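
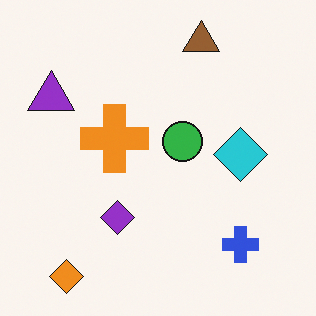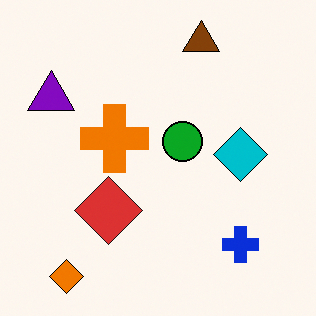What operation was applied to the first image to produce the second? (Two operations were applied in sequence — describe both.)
This is the original image given slightly increased contrast, then overlaid with an additional red diamond.

Tones are pushed away from mid-grey across the whole image — a global contrast change. A red diamond appears in the second image that is absent from the first.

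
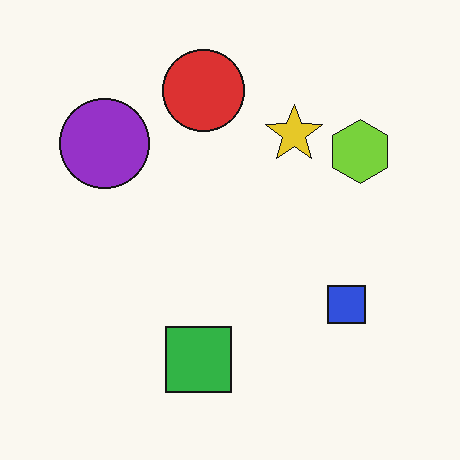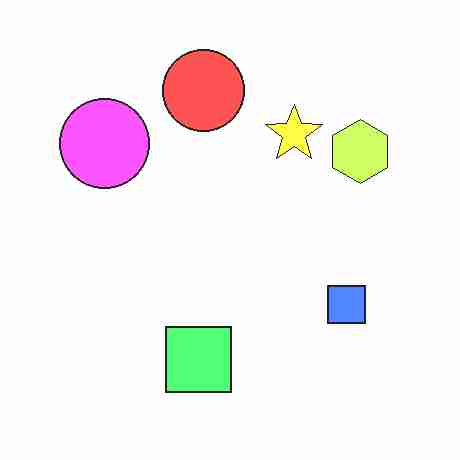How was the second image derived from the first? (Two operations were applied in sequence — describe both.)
The second image is the first substantially brightened, then heavily JPEG-compressed with obvious blocking artifacts.

Every pixel — background and shapes alike — is uniformly brightened. Blocky 8×8 compression artifacts appear around shape edges and the flat background shows ringing — characteristic JPEG degradation.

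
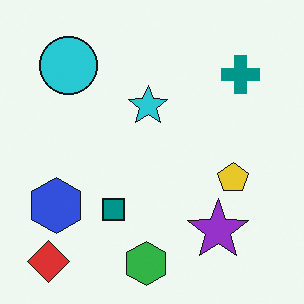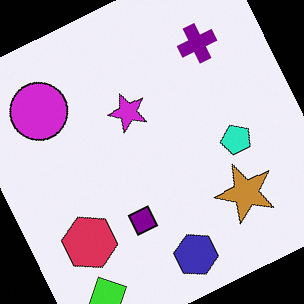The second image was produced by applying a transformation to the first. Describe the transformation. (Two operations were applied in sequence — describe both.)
The image was rotated counter-clockwise by a moderate amount, then hue-shifted through roughly a third of the color wheel.

Every shape is tilted by the same angle and the image corners show triangular fill wedges — a whole-image rotation by a non-right angle. Every shape's color has rotated by the same amount around the hue wheel — a uniform hue shift.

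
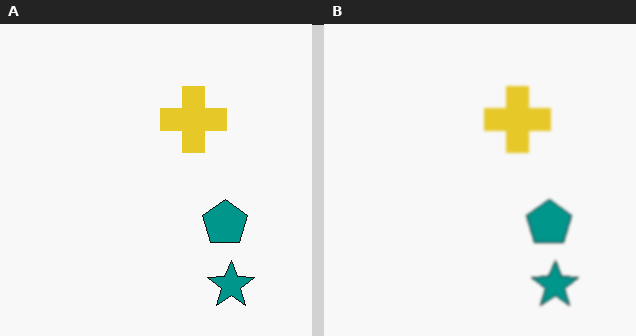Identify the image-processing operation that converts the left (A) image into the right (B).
This is the original image lightly blurred.

Shape edges and outlines are uniformly softened across the whole image.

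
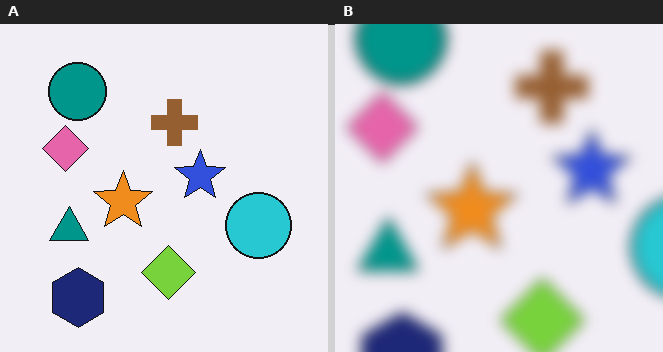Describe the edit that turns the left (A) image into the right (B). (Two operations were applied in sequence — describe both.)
Noticeably gaussian-blurred, then cropped slightly and scaled back up.

Shape edges and outlines are uniformly softened across the whole image. The visible shapes are larger and the field of view is narrower; shapes near the original edges may be partly or wholly outside the frame — a crop-and-rescale.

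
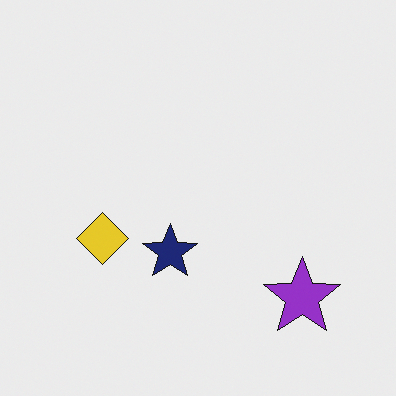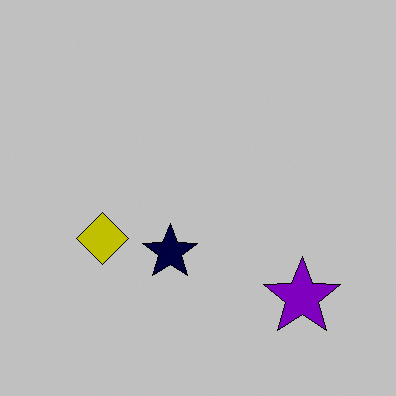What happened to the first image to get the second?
The second image is the first heavily posterized to just a handful of flat colors.

Each flat color has snapped to a coarser quantized level — most visibly, the near-white background has dropped to a flat grey.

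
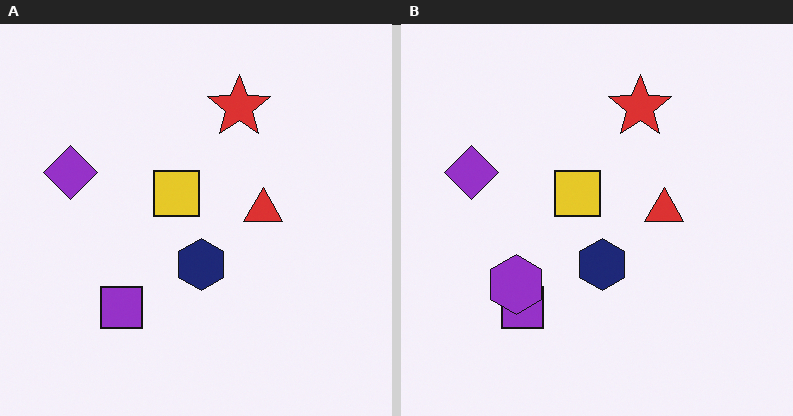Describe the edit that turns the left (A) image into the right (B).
The image was overlaid with an additional purple hexagon.

A purple hexagon appears in the right (B) image that is absent from the left (A).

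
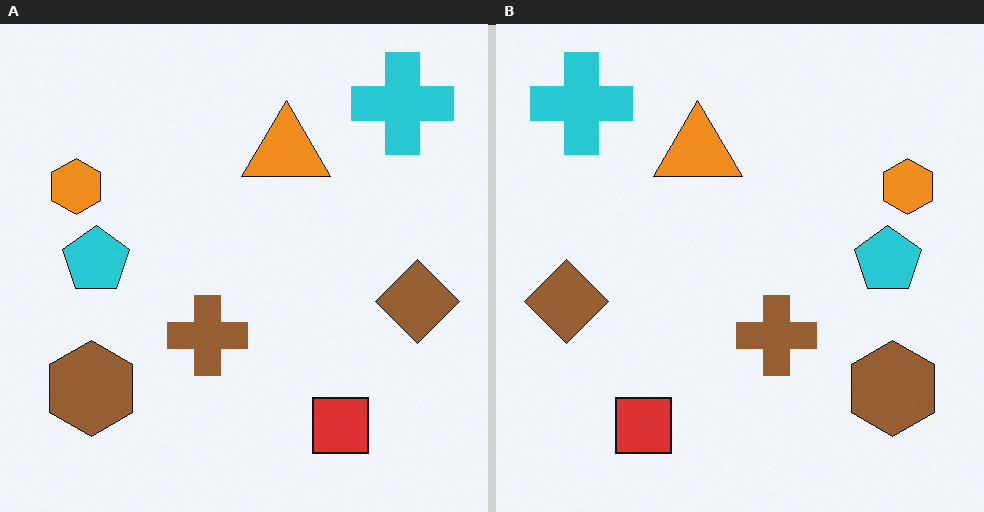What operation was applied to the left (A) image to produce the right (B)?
The transformation is: flipped horizontally (left ↔ right).

The brown diamond is in the right of the left (A) image and the left of the right (B) — shapes on opposite sides of the vertical midline have swapped in a mirror flip.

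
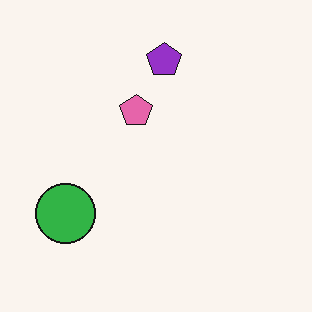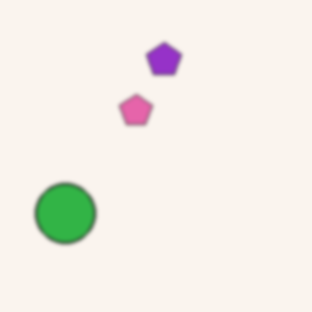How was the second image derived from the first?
This is the original image slightly softened.

Shape edges and outlines are uniformly softened across the whole image.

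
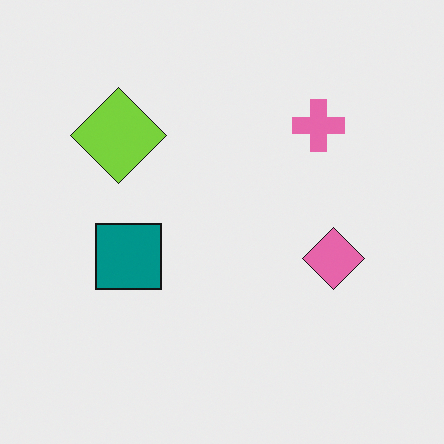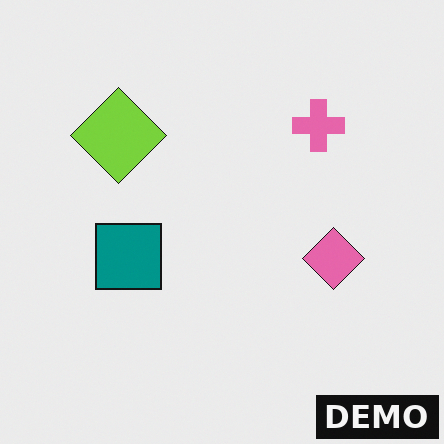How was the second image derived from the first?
The transformation is: watermarked with the text "DEMO" in the lower-right corner.

A dark label reading "DEMO" appears in the lower-right corner.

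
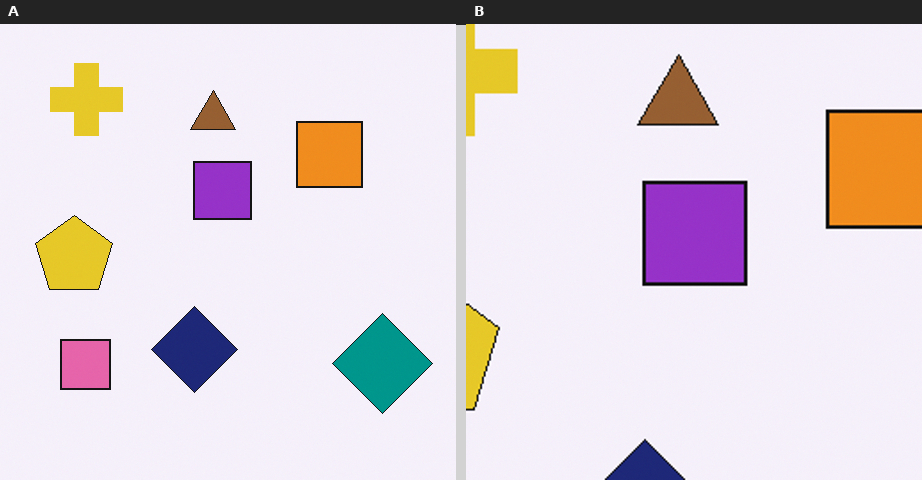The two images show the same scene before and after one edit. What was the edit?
The transformation is: cropped to a noticeably smaller region and rescaled.

The visible shapes are larger and the field of view is narrower; shapes near the original edges may be partly or wholly outside the frame — a crop-and-rescale.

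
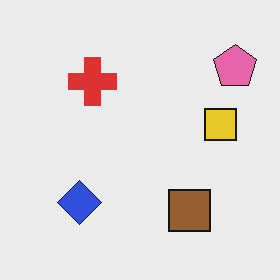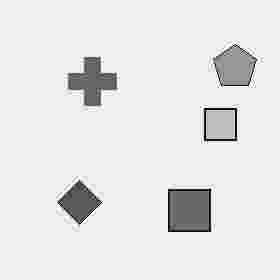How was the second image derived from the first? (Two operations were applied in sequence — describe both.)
The image was converted to grayscale, then heavily JPEG-compressed with obvious blocking artifacts.

All color is removed — every shape is now a shade of grey. Blocky 8×8 compression artifacts appear around shape edges and the flat background shows ringing — characteristic JPEG degradation.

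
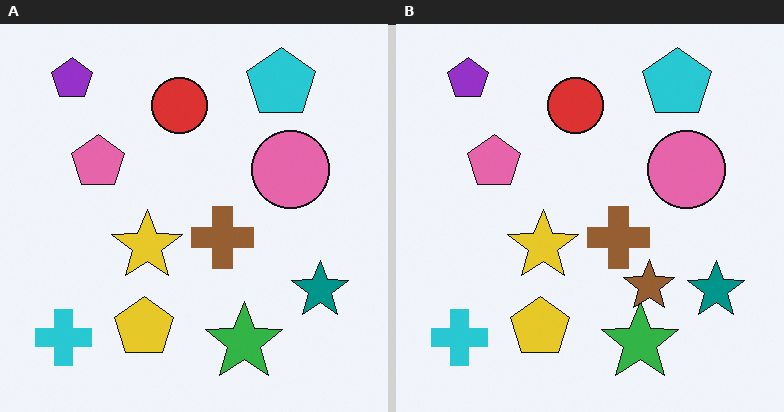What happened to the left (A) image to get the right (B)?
The transformation is: overlaid with an additional brown star.

A brown star appears in the right (B) image that is absent from the left (A).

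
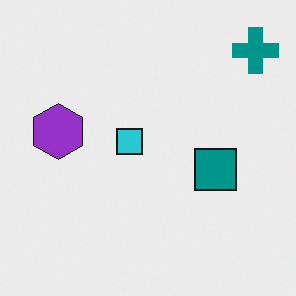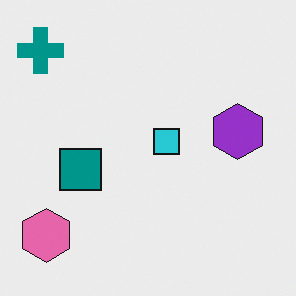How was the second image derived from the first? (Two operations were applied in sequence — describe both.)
The image was flipped horizontally (left ↔ right), then overlaid with an additional pink hexagon.

The teal cross is in the top-right of the first image and the top-left of the second — shapes on opposite sides of the vertical midline have swapped in a mirror flip. A pink hexagon appears in the second image that is absent from the first.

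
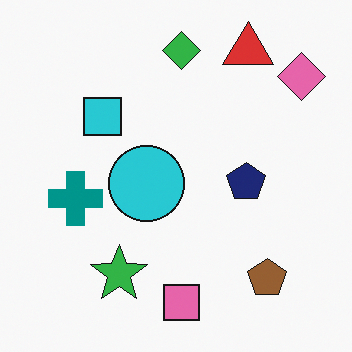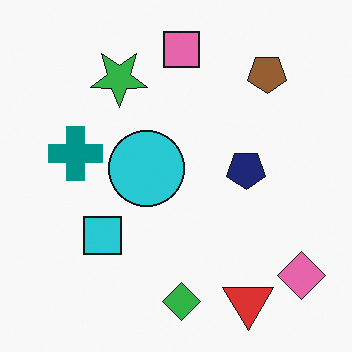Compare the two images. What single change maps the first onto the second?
The second image is the first flipped vertically (top ↔ bottom).

The green diamond is in the top of the first image and the bottom of the second — shapes on opposite sides of the horizontal midline have swapped in a mirror flip.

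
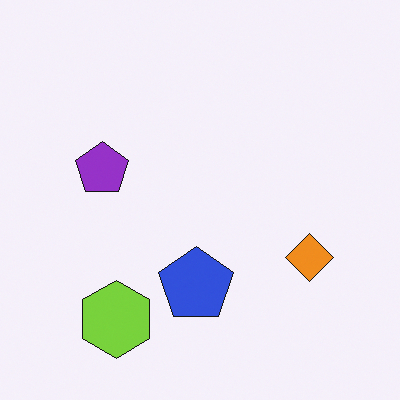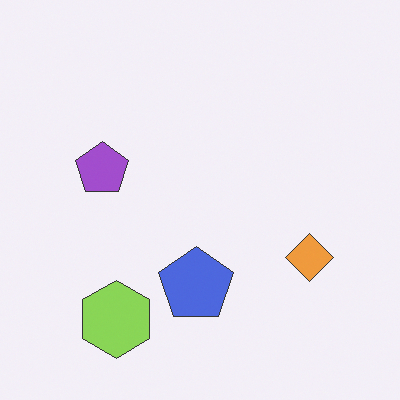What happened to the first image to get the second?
The image was given slightly reduced contrast.

Tones are pushed toward mid-grey across the whole image — a global contrast change.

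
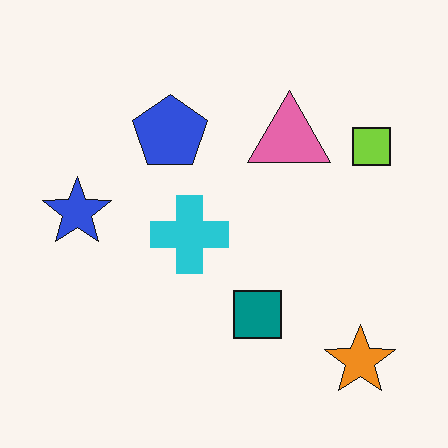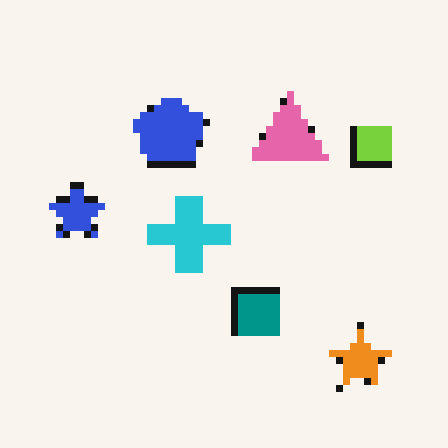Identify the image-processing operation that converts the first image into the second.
The transformation is: pixelated into visible square blocks.

Shapes are reduced to large square blocks; fine edges and outlines are lost — a downscale-then-upscale (mosaic) effect.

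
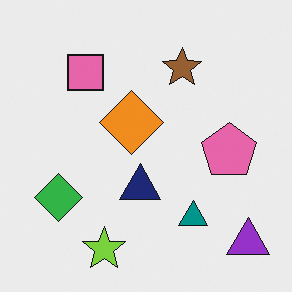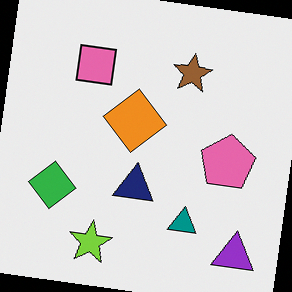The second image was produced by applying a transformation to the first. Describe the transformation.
The transformation is: rotated clockwise by a slight angle.

Every shape is tilted by the same angle and the image corners show triangular fill wedges — a whole-image rotation by a non-right angle.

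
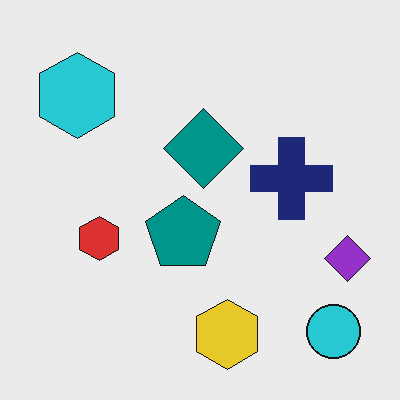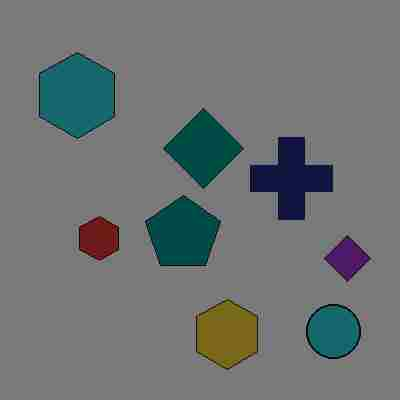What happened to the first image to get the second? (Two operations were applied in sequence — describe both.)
The transformation is: substantially darkened, then degraded with heavy JPEG compression.

Every pixel — background and shapes alike — is uniformly darkened. Blocky 8×8 compression artifacts appear around shape edges and the flat background shows ringing — characteristic JPEG degradation.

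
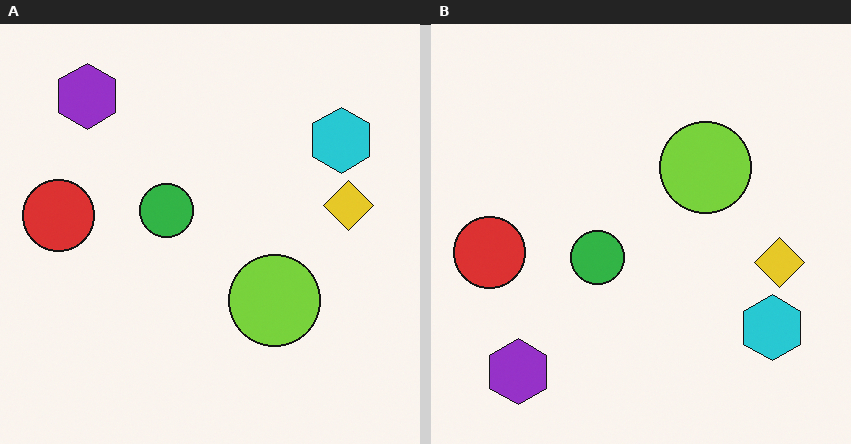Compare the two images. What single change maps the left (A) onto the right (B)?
Flipped vertically (top ↔ bottom).

The purple hexagon is in the top-left of the left (A) image and the bottom-left of the right (B) — shapes on opposite sides of the horizontal midline have swapped in a mirror flip.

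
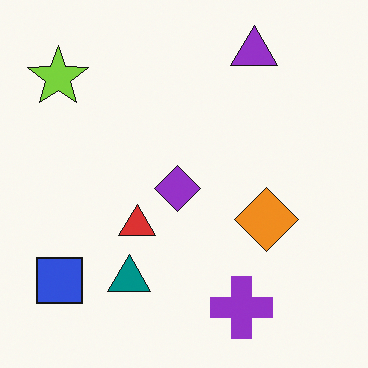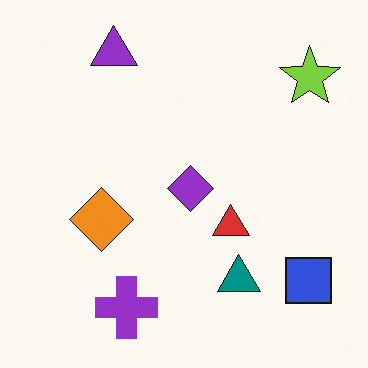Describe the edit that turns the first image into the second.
The second image is the first flipped horizontally (left ↔ right).

The lime star is in the top-left of the first image and the top-right of the second — shapes on opposite sides of the vertical midline have swapped in a mirror flip.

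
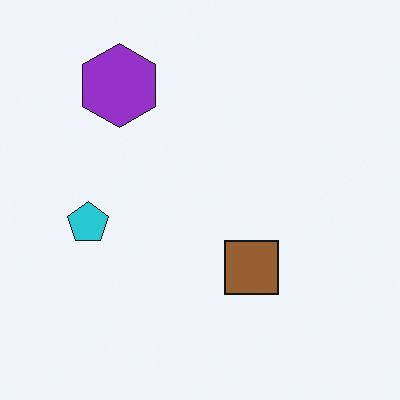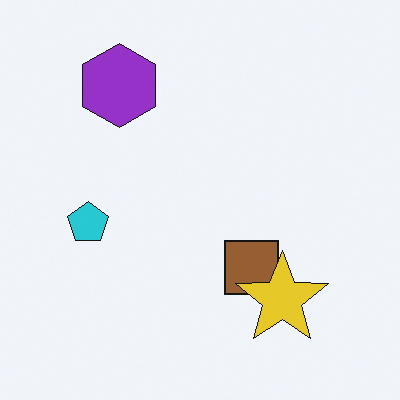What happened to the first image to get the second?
Overlaid with an additional yellow star.

A yellow star appears in the second image that is absent from the first.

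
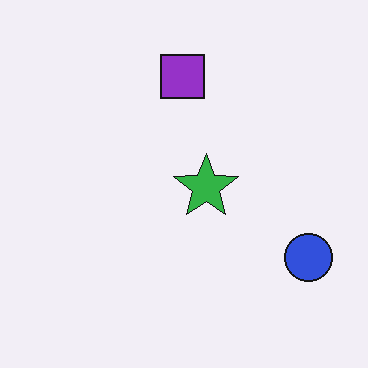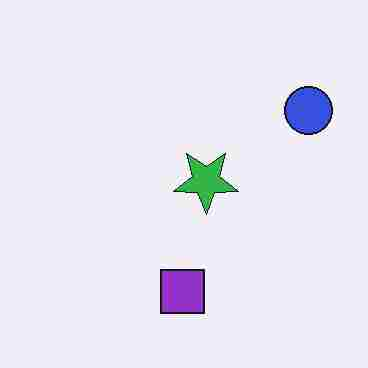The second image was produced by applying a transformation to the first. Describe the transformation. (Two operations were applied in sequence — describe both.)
Heavily JPEG-compressed with obvious blocking artifacts, then flipped vertically (top ↔ bottom).

Blocky 8×8 compression artifacts appear around shape edges and the flat background shows ringing — characteristic JPEG degradation. The purple square is in the top of the first image and the bottom of the second — shapes on opposite sides of the horizontal midline have swapped in a mirror flip.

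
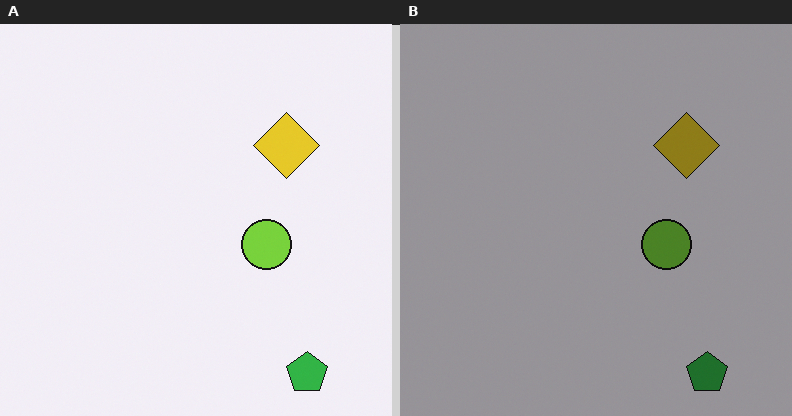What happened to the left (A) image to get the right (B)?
Darkened a lot.

Every pixel — background and shapes alike — is uniformly darkened.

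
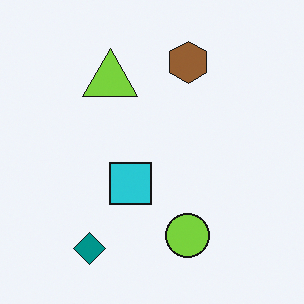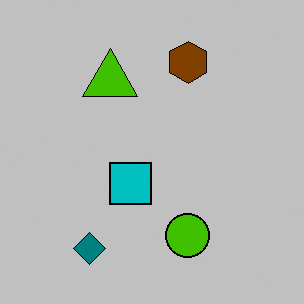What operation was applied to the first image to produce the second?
This is the original image aggressively posterized.

Each flat color has snapped to a coarser quantized level — most visibly, the near-white background has dropped to a flat grey.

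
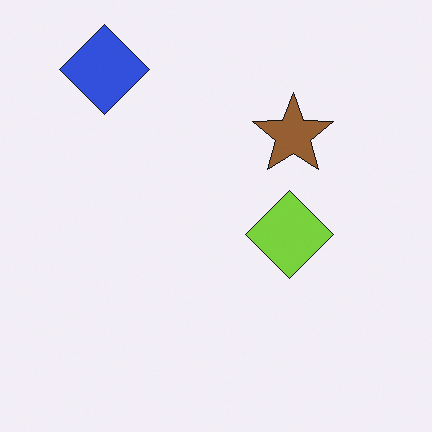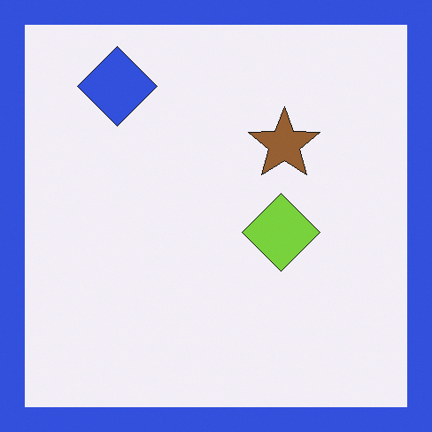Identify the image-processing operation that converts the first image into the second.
The second image is the first framed with a blue border.

A solid blue frame runs around the edge of the second image, with the content slightly shrunk inside it.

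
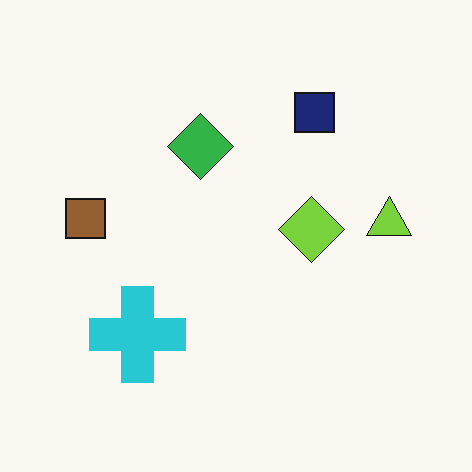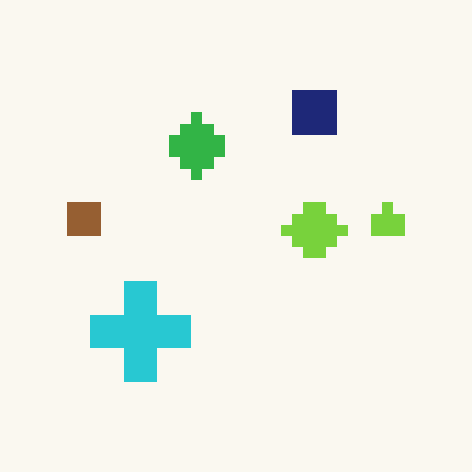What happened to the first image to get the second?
It was coarsely pixelated.

Shapes are reduced to large square blocks; fine edges and outlines are lost — a downscale-then-upscale (mosaic) effect.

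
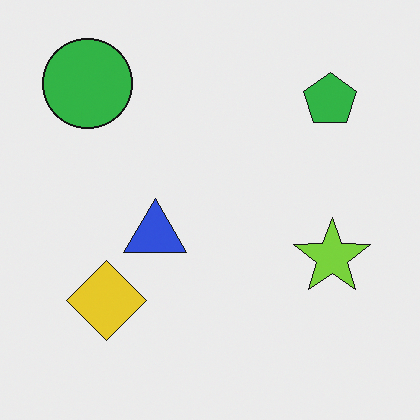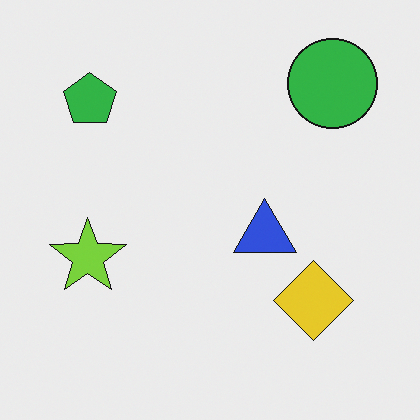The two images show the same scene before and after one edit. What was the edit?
Flipped horizontally (left ↔ right).

The green circle is in the top-left of the first image and the top-right of the second — shapes on opposite sides of the vertical midline have swapped in a mirror flip.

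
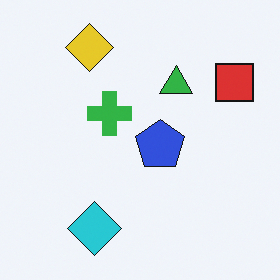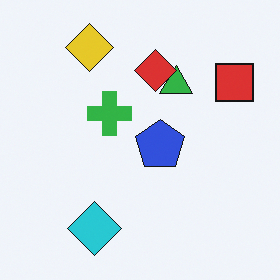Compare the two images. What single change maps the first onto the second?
The second image is the first overlaid with an additional red diamond.

A red diamond appears in the second image that is absent from the first.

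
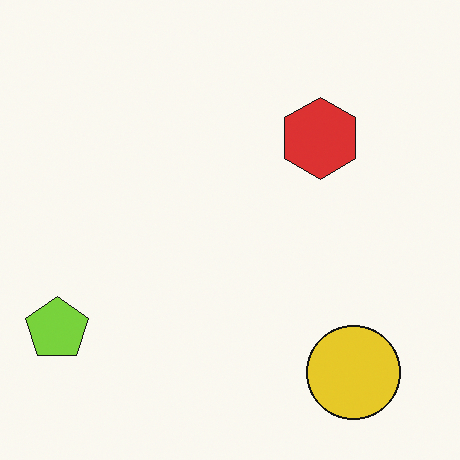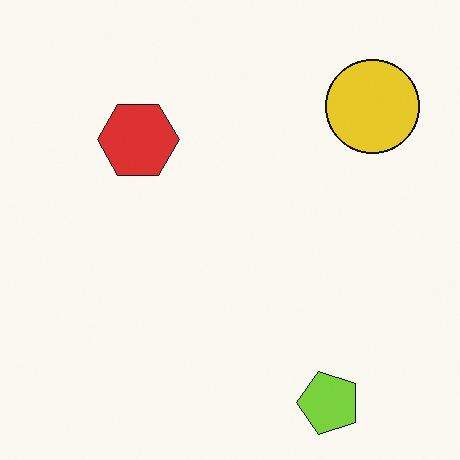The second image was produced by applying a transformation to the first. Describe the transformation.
The image was rotated 90° counter-clockwise.

The lime pentagon sits in the bottom-left of the first image and the bottom-right of the second — consistent with a whole-image 90° counter-clockwise rotation.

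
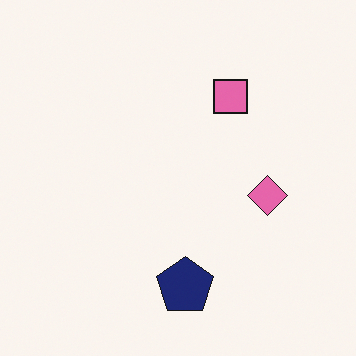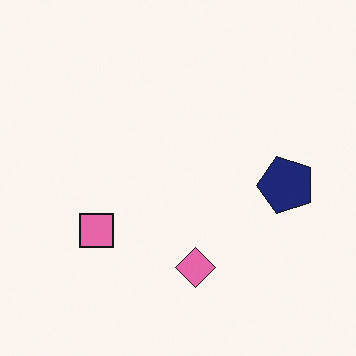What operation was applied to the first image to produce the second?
Transposed (reflected across the top-left ↔ bottom-right diagonal).

Shapes have swapped their row and column positions — what was in the top-right is now in the bottom-left — a diagonal reflection.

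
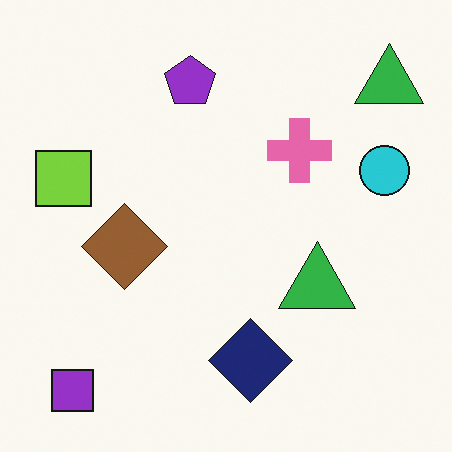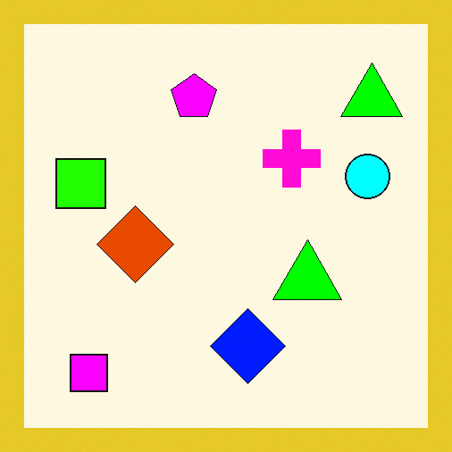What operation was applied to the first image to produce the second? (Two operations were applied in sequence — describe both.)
It was made much more vivid (saturation change), then framed with a yellow border.

All colors are more vivid — a global saturation change. A solid yellow frame runs around the edge of the second image, with the content slightly shrunk inside it.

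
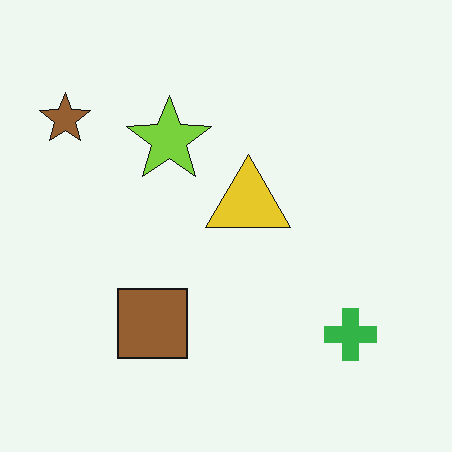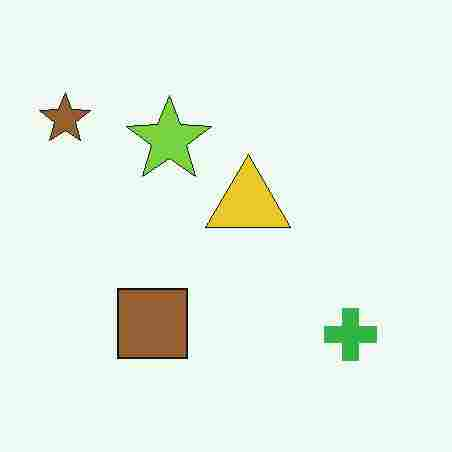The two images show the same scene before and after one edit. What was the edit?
The second image is the first heavily JPEG-compressed with obvious blocking artifacts.

Blocky 8×8 compression artifacts appear around shape edges and the flat background shows ringing — characteristic JPEG degradation.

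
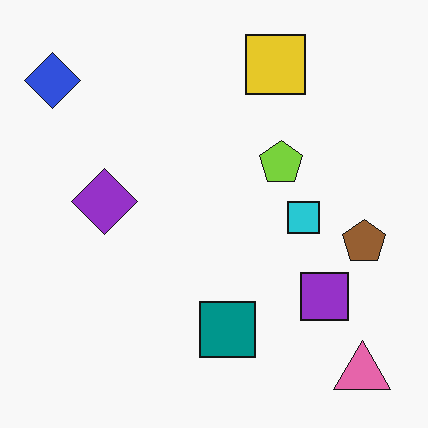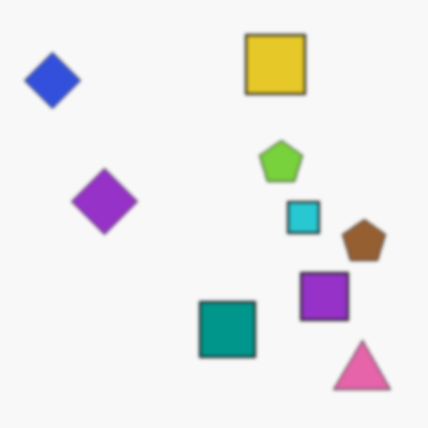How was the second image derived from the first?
The second image is the first lightly blurred.

Shape edges and outlines are uniformly softened across the whole image.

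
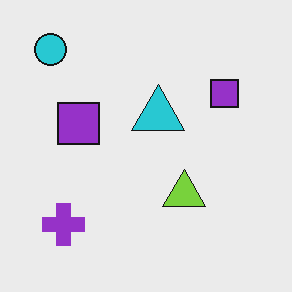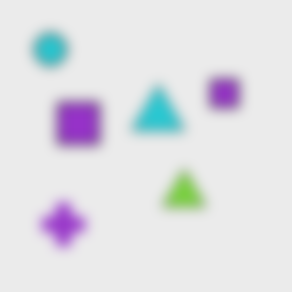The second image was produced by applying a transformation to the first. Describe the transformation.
This is the original image strongly gaussian-blurred.

Shape edges and outlines are uniformly softened across the whole image.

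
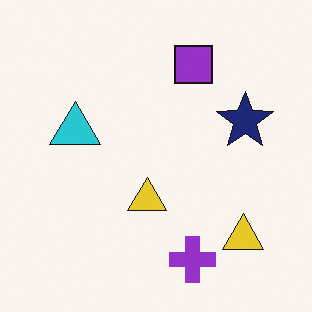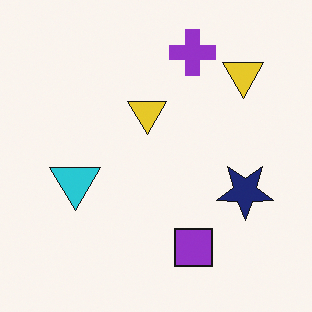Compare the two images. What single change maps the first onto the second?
The second image is the first flipped vertically (top ↔ bottom).

The purple cross is in the bottom of the first image and the top of the second — shapes on opposite sides of the horizontal midline have swapped in a mirror flip.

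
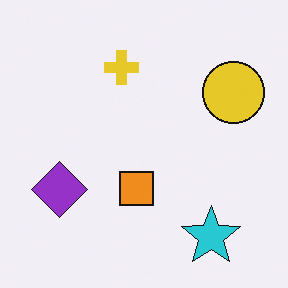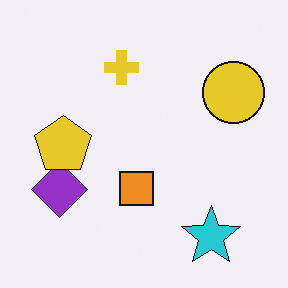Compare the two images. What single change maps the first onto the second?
The transformation is: overlaid with an additional yellow pentagon.

A yellow pentagon appears in the second image that is absent from the first.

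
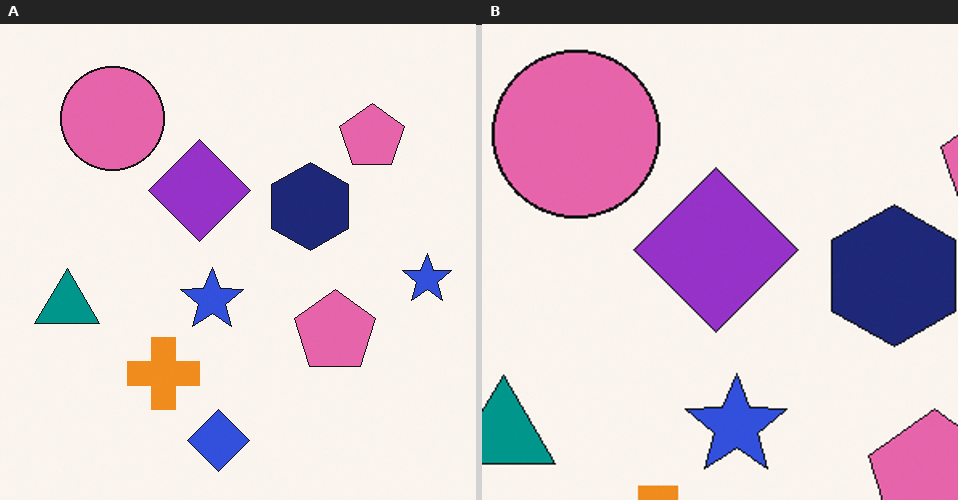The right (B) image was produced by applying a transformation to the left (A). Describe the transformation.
The right (B) image is the left (A) cropped to a modestly smaller region and rescaled.

The visible shapes are larger and the field of view is narrower; shapes near the original edges may be partly or wholly outside the frame — a crop-and-rescale.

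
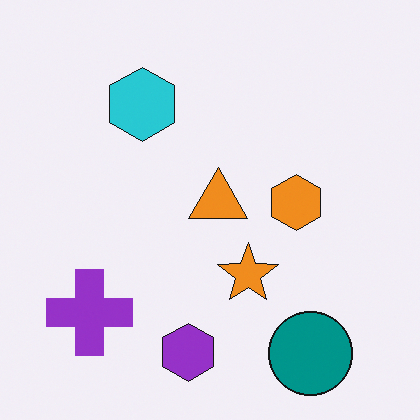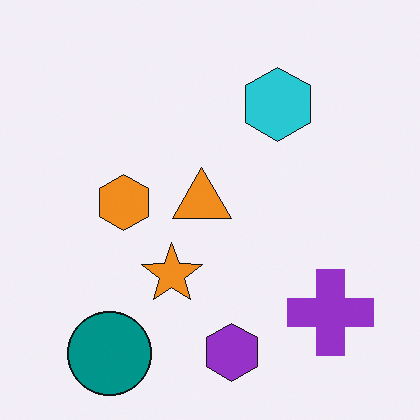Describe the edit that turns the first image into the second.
The second image is the first flipped horizontally (left ↔ right).

The purple cross is in the bottom-left of the first image and the bottom-right of the second — shapes on opposite sides of the vertical midline have swapped in a mirror flip.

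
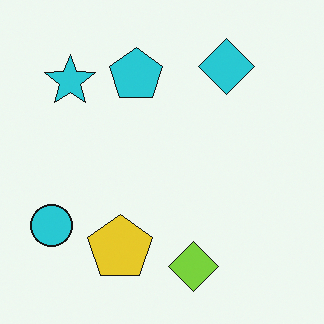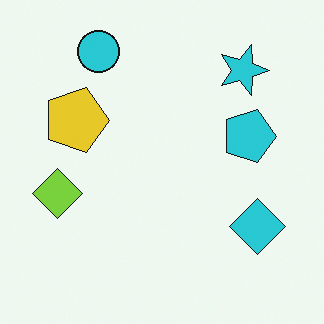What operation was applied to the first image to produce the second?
The image was rotated 90° clockwise.

The cyan circle sits in the bottom-left of the first image and the top-left of the second — consistent with a whole-image 90° clockwise rotation.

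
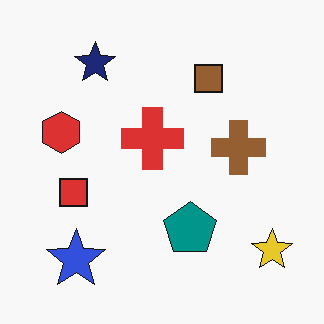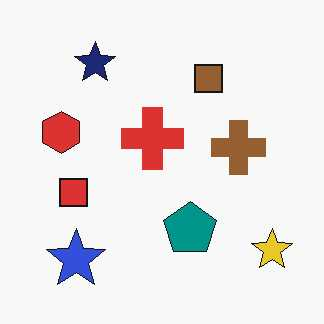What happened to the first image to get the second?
The second image is the first JPEG-compressed with visible artifacts.

Blocky 8×8 compression artifacts appear around shape edges and the flat background shows ringing — characteristic JPEG degradation.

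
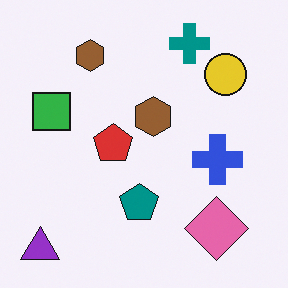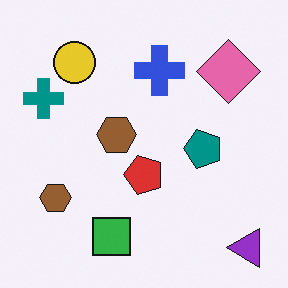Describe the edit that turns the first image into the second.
The image was rotated 90° counter-clockwise.

The purple triangle sits in the bottom-left of the first image and the bottom-right of the second — consistent with a whole-image 90° counter-clockwise rotation.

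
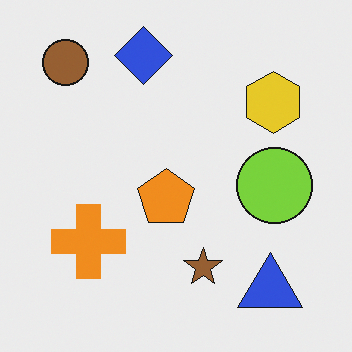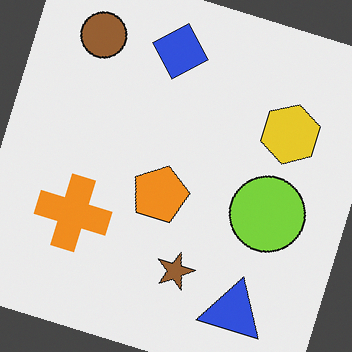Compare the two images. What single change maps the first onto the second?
The second image is the first rotated clockwise by a moderate amount.

Every shape is tilted by the same angle and the image corners show triangular fill wedges — a whole-image rotation by a non-right angle.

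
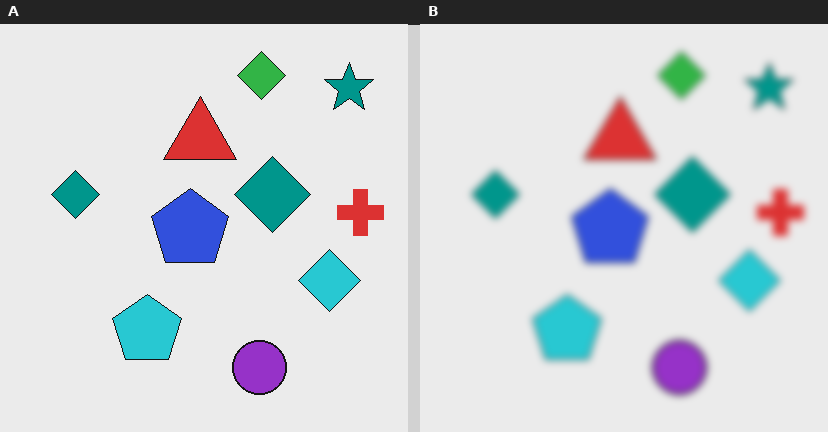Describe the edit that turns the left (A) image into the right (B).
It was noticeably gaussian-blurred.

Shape edges and outlines are uniformly softened across the whole image.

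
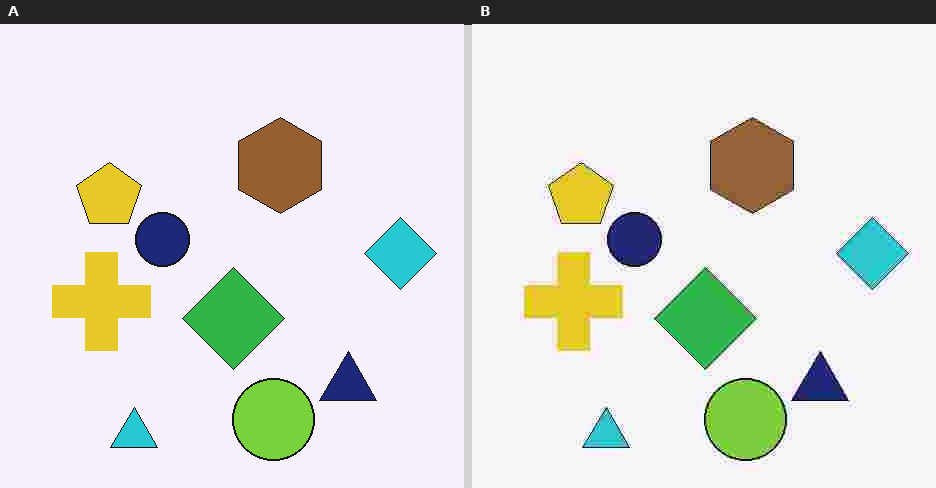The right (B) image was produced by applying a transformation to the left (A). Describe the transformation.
Degraded with heavy JPEG compression.

Blocky 8×8 compression artifacts appear around shape edges and the flat background shows ringing — characteristic JPEG degradation.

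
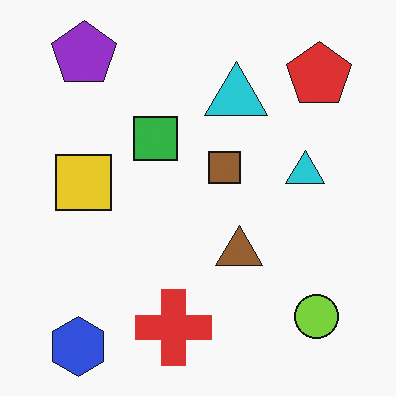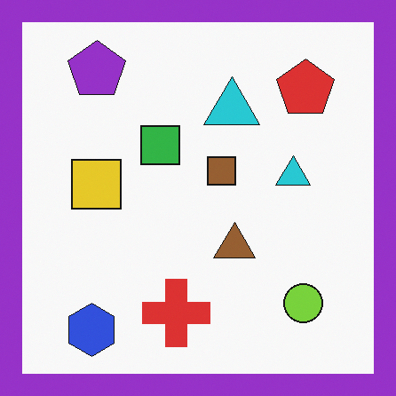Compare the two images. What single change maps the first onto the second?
It was framed with a purple border.

A solid purple frame runs around the edge of the second image, with the content slightly shrunk inside it.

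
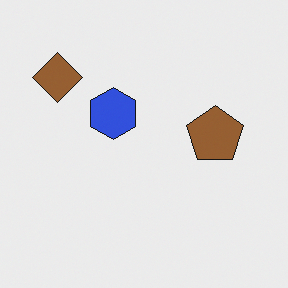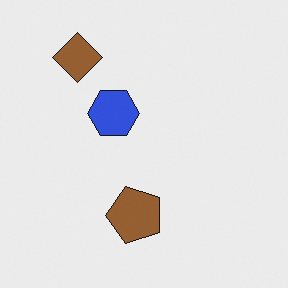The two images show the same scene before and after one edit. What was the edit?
The image was transposed (reflected across the top-left ↔ bottom-right diagonal).

Shapes have swapped their row and column positions — what was in the top-right is now in the bottom-left — a diagonal reflection.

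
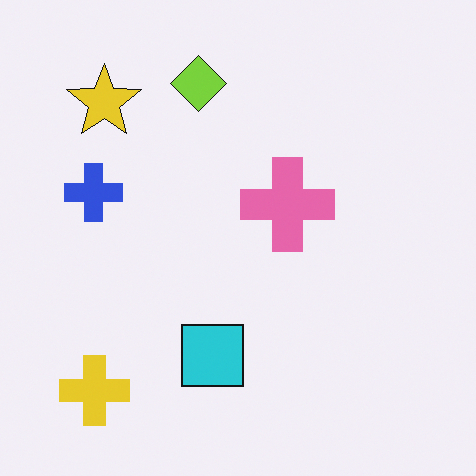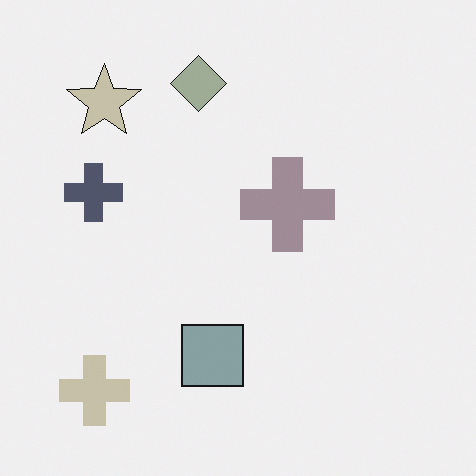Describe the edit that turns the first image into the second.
The second image is the first made much more muted (saturation change).

All colors are more muted and greyish — a global saturation change.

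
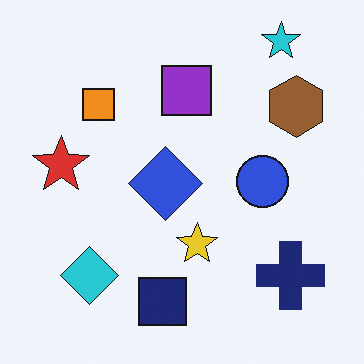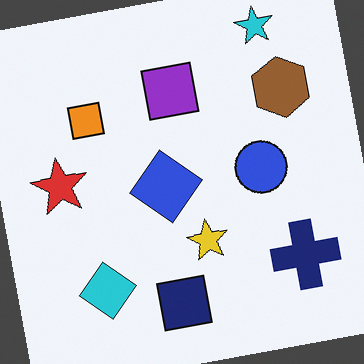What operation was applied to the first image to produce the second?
The transformation is: rotated counter-clockwise by a small amount.

Every shape is tilted by the same angle and the image corners show triangular fill wedges — a whole-image rotation by a non-right angle.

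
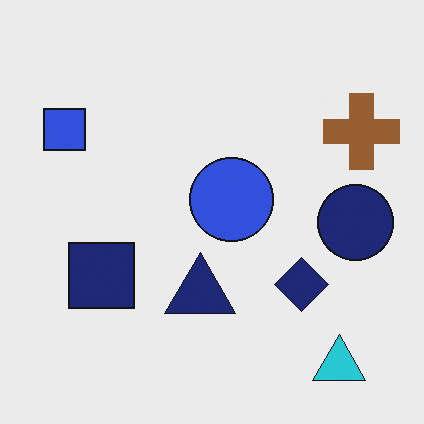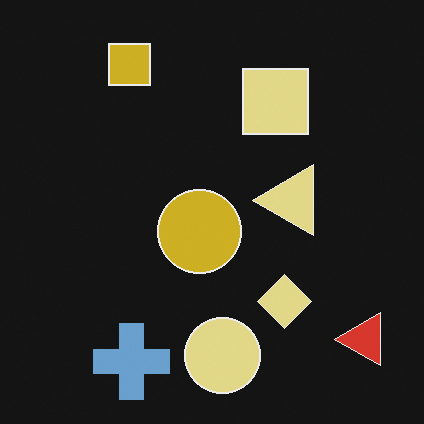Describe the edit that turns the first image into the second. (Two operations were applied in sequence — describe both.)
Transposed (reflected across the top-left ↔ bottom-right diagonal), then color-inverted (negative).

Shapes have swapped their row and column positions — what was in the top-right is now in the bottom-left — a diagonal reflection. The light background has become dark and every shape's color is its complement — a photographic negative.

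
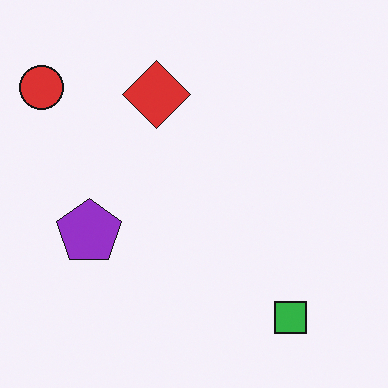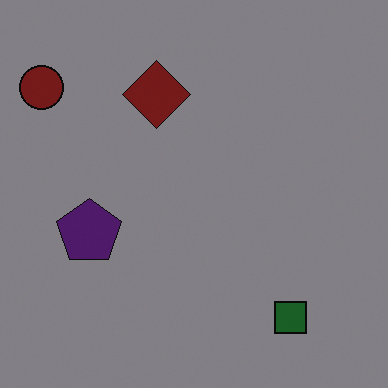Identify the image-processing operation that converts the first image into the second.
The second image is the first noticeably darkened.

Every pixel — background and shapes alike — is uniformly darkened.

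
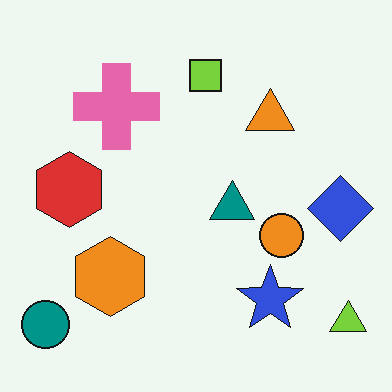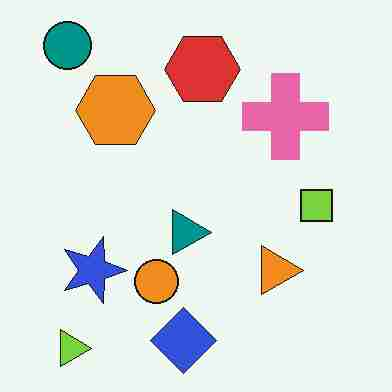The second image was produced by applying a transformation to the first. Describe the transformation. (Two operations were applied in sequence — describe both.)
The second image is the first rotated 90° clockwise, then heavily JPEG-compressed with obvious blocking artifacts.

The teal circle sits in the bottom-left of the first image and the top-left of the second — consistent with a whole-image 90° clockwise rotation. Blocky 8×8 compression artifacts appear around shape edges and the flat background shows ringing — characteristic JPEG degradation.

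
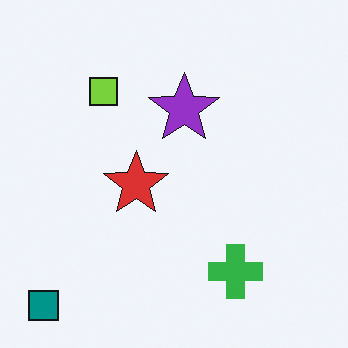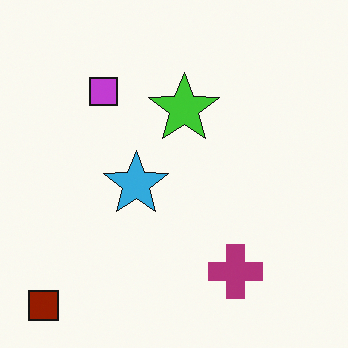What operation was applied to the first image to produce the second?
The second image is the first hue-shifted by a large amount.

Every shape's color has rotated by the same amount around the hue wheel — a uniform hue shift.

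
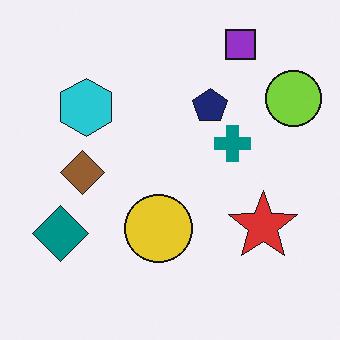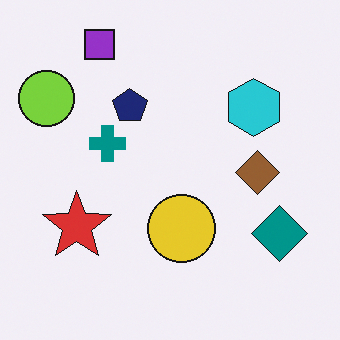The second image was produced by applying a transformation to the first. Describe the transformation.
The second image is the first flipped horizontally (left ↔ right).

The lime circle is in the top-right of the first image and the top-left of the second — shapes on opposite sides of the vertical midline have swapped in a mirror flip.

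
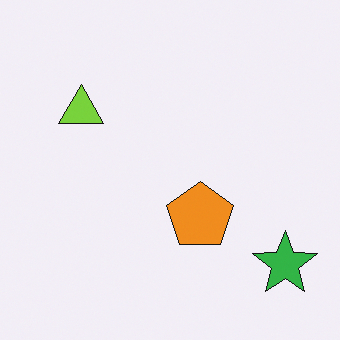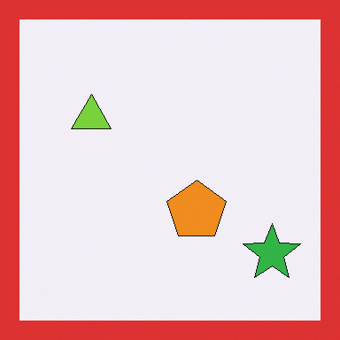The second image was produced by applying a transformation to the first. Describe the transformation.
This is the original image framed with a red border.

A solid red frame runs around the edge of the second image, with the content slightly shrunk inside it.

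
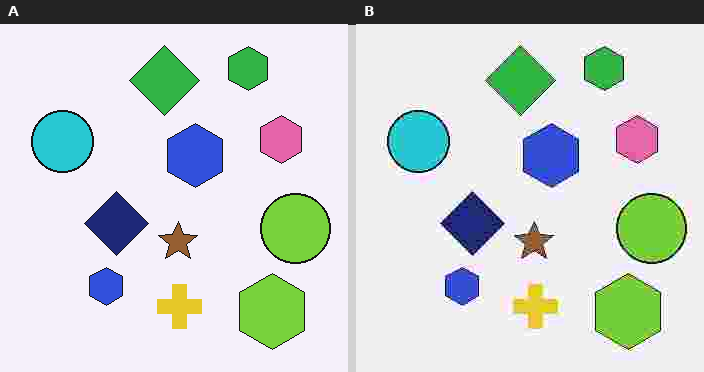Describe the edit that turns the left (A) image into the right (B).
The right (B) image is the left (A) degraded with heavy JPEG compression.

Blocky 8×8 compression artifacts appear around shape edges and the flat background shows ringing — characteristic JPEG degradation.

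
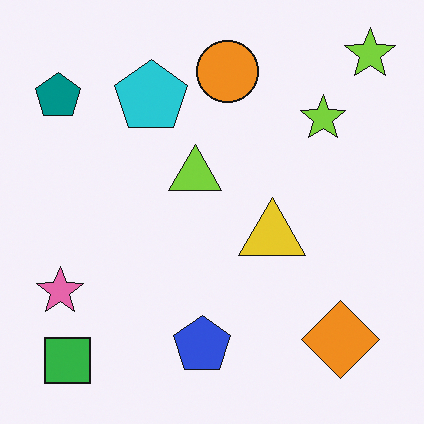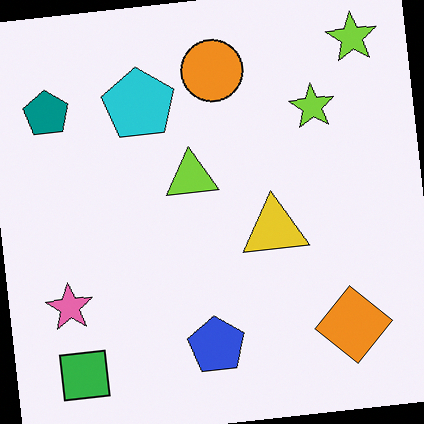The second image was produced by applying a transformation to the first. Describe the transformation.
Rotated counter-clockwise by a slight angle.

Every shape is tilted by the same angle and the image corners show triangular fill wedges — a whole-image rotation by a non-right angle.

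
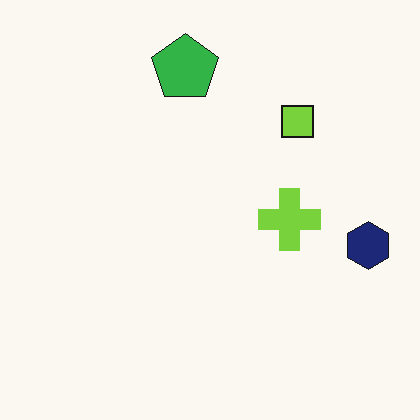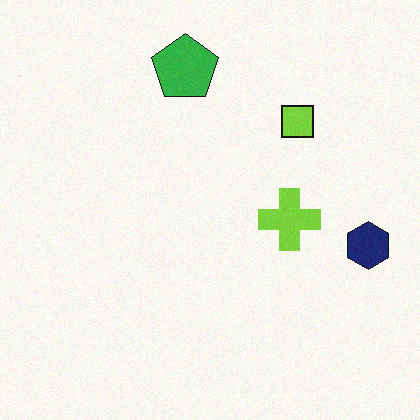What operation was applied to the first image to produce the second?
The second image is the first degraded with a light layer of grain.

Random speckle covers the whole image, including the flat background.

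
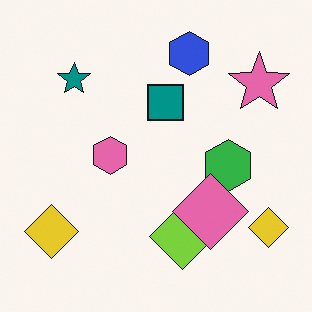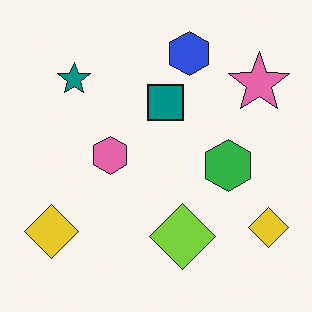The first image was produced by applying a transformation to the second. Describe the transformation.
It was overlaid with an additional pink diamond.

A pink diamond appears in the first image that is absent from the second.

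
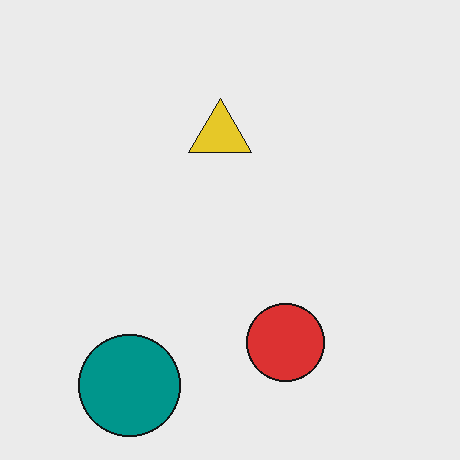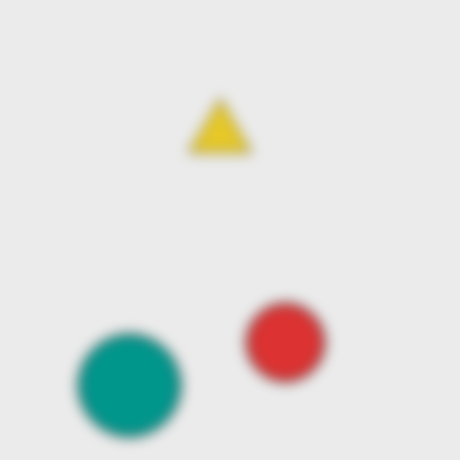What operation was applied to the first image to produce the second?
It was strongly gaussian-blurred.

Shape edges and outlines are uniformly softened across the whole image.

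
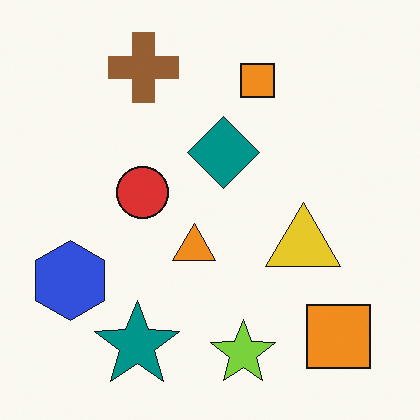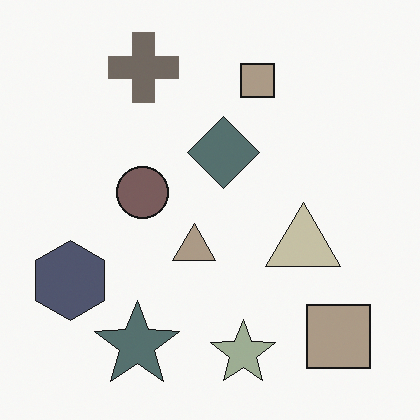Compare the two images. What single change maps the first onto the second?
The second image is the first heavily desaturated.

All colors are more muted and greyish — a global saturation change.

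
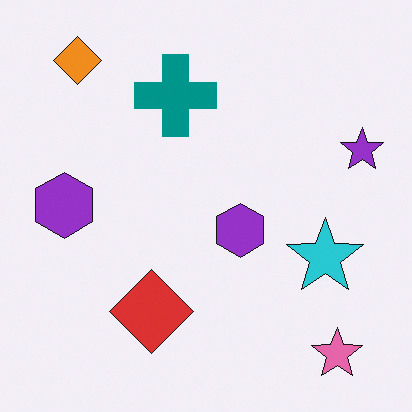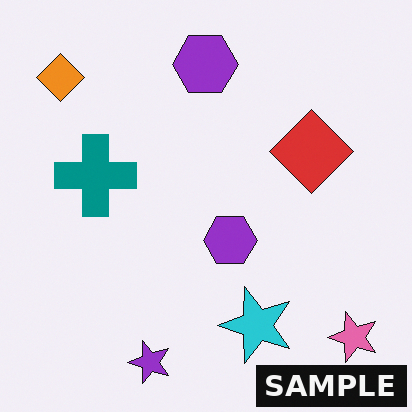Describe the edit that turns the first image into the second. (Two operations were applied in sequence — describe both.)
The transformation is: transposed (reflected across the top-left ↔ bottom-right diagonal), then watermarked with the text "SAMPLE" in the lower-right corner.

Shapes have swapped their row and column positions — what was in the top-right is now in the bottom-left — a diagonal reflection. A dark label reading "SAMPLE" appears in the lower-right corner.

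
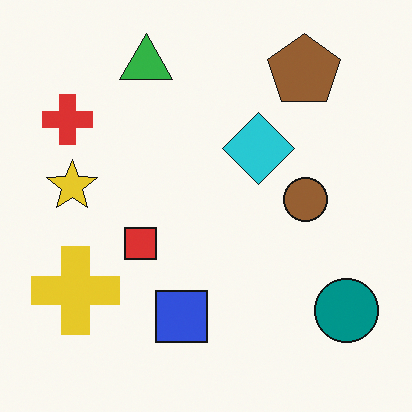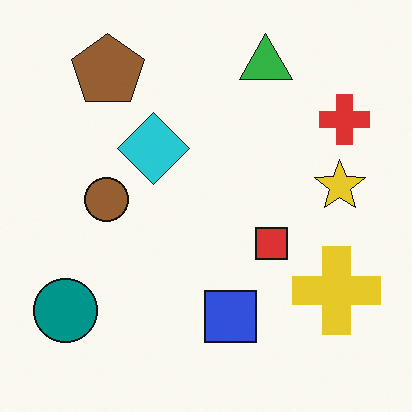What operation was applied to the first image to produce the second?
The second image is the first flipped horizontally (left ↔ right).

The teal circle is in the bottom-right of the first image and the bottom-left of the second — shapes on opposite sides of the vertical midline have swapped in a mirror flip.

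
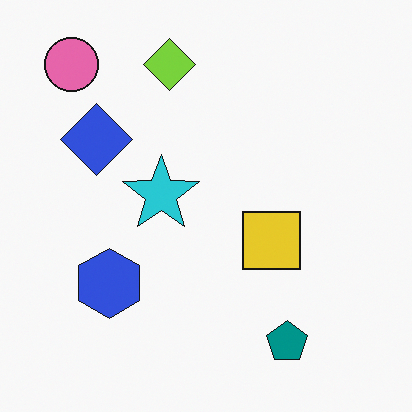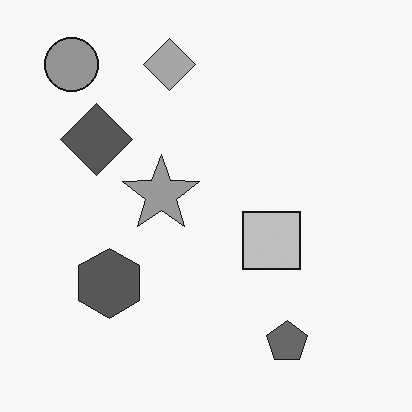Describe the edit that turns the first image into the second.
Converted to grayscale.

All color is removed — every shape is now a shade of grey.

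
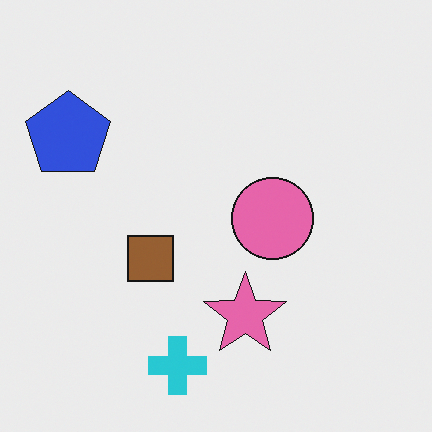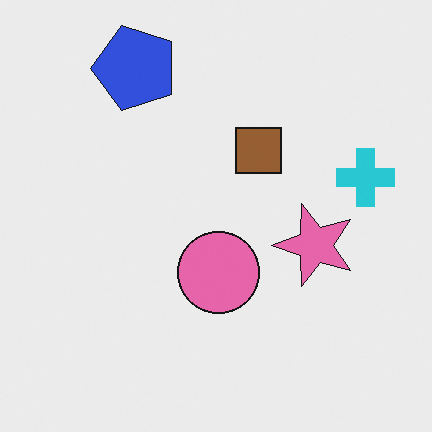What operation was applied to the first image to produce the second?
It was transposed (reflected across the top-left ↔ bottom-right diagonal).

Shapes have swapped their row and column positions — what was in the top-right is now in the bottom-left — a diagonal reflection.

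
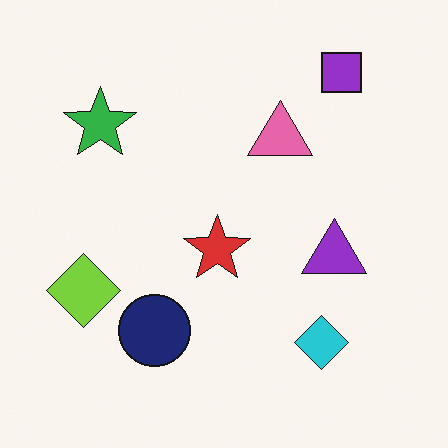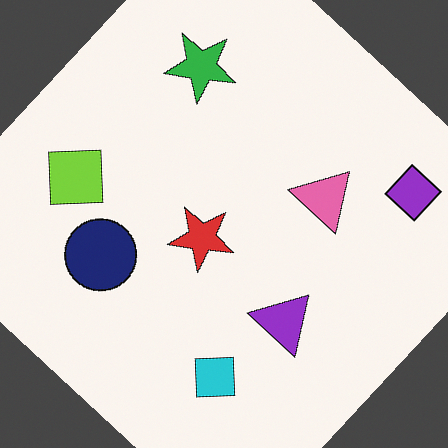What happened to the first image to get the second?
The second image is the first rotated clockwise by a large amount — several tens of degrees.

Every shape is tilted by the same angle and the image corners show triangular fill wedges — a whole-image rotation by a non-right angle.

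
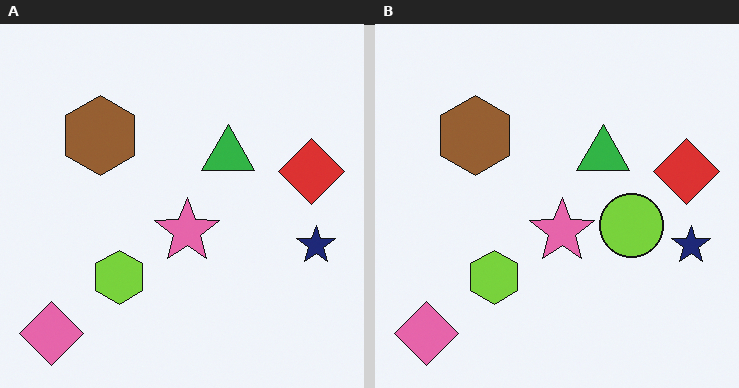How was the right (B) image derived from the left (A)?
The image was overlaid with an additional lime circle.

A lime circle appears in the right (B) image that is absent from the left (A).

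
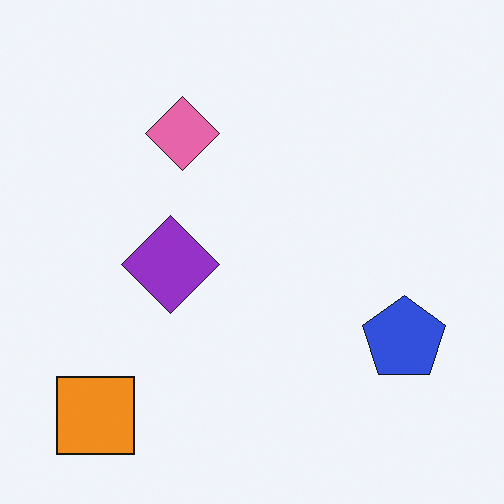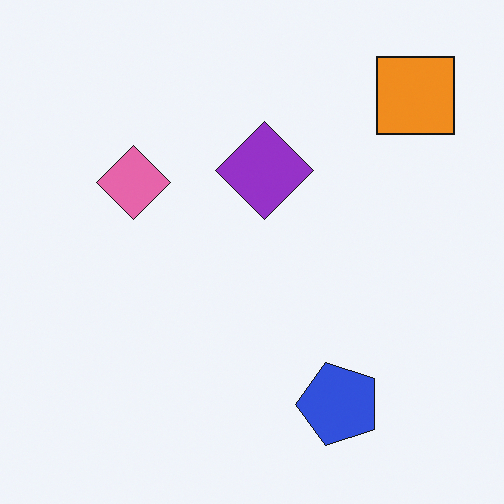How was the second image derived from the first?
The transformation is: transposed (reflected across the top-left ↔ bottom-right diagonal).

Shapes have swapped their row and column positions — what was in the top-right is now in the bottom-left — a diagonal reflection.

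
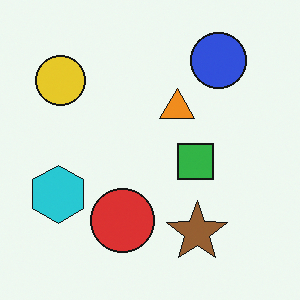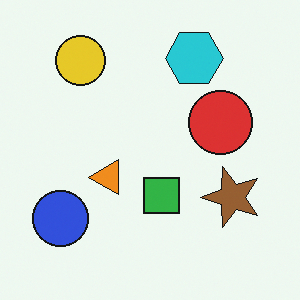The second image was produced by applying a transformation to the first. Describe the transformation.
The transformation is: transposed (reflected across the top-left ↔ bottom-right diagonal).

Shapes have swapped their row and column positions — what was in the top-right is now in the bottom-left — a diagonal reflection.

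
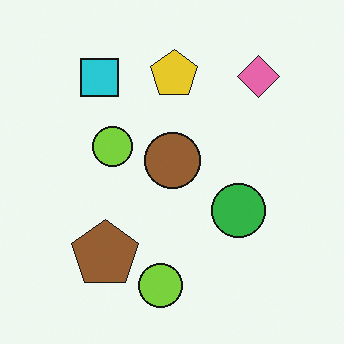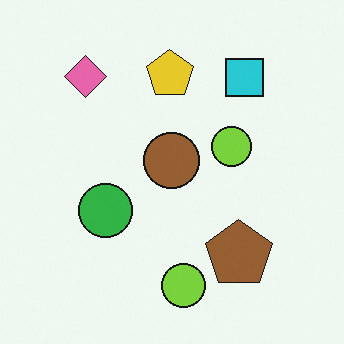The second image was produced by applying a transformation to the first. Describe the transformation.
Flipped horizontally (left ↔ right).

The pink diamond is in the top-right of the first image and the top-left of the second — shapes on opposite sides of the vertical midline have swapped in a mirror flip.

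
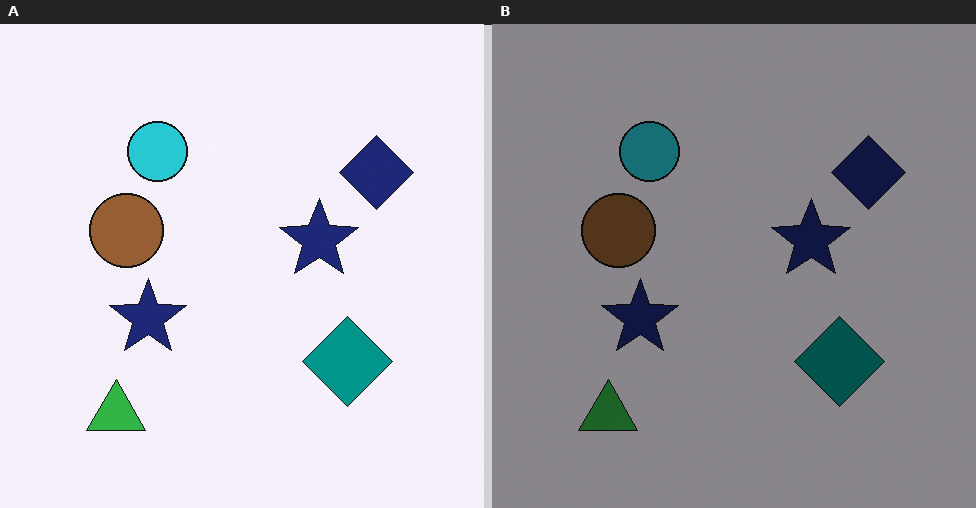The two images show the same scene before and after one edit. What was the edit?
The transformation is: noticeably darkened.

Every pixel — background and shapes alike — is uniformly darkened.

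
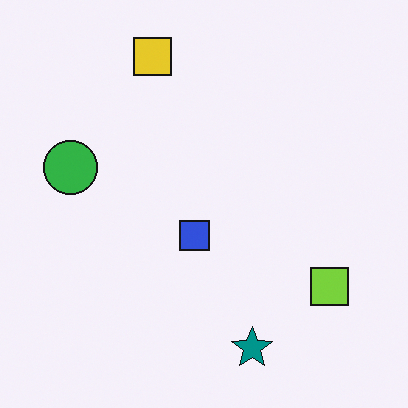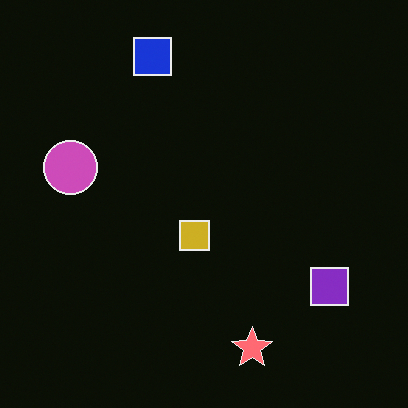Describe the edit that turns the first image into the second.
This is the original image color-inverted (negative).

The light background has become dark and every shape's color is its complement — a photographic negative.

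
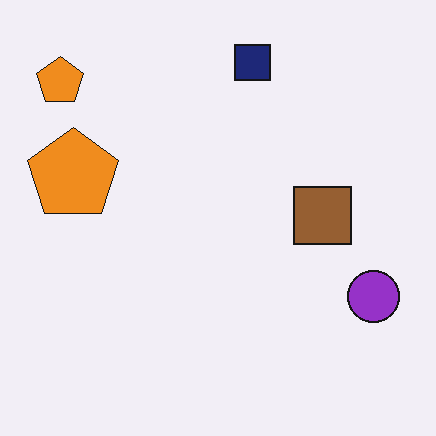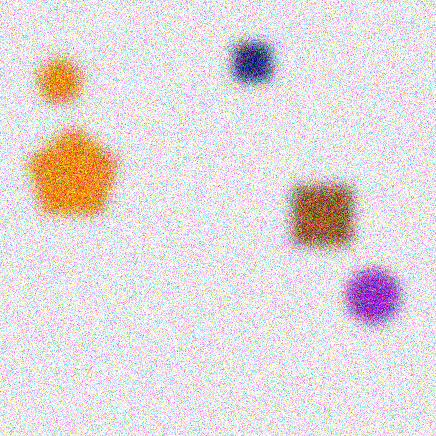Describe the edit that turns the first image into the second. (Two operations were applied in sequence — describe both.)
The second image is the first heavily blurred, then degraded with a thick layer of grain.

Shape edges and outlines are uniformly softened across the whole image. Random speckle covers the whole image, including the flat background.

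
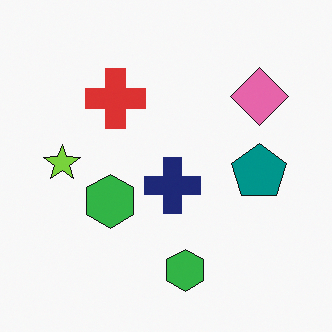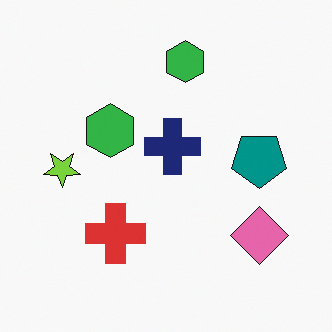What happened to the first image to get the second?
The second image is the first flipped vertically (top ↔ bottom).

The pink diamond is in the top-right of the first image and the bottom-right of the second — shapes on opposite sides of the horizontal midline have swapped in a mirror flip.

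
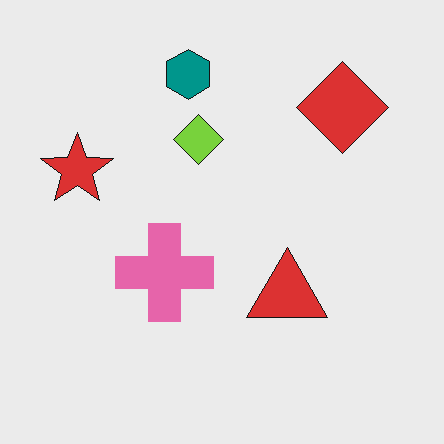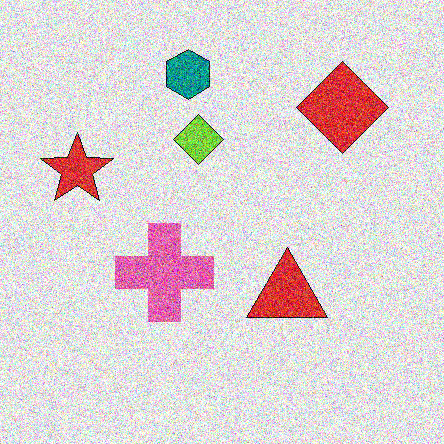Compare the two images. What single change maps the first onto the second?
Degraded with strong gaussian noise.

Random speckle covers the whole image, including the flat background.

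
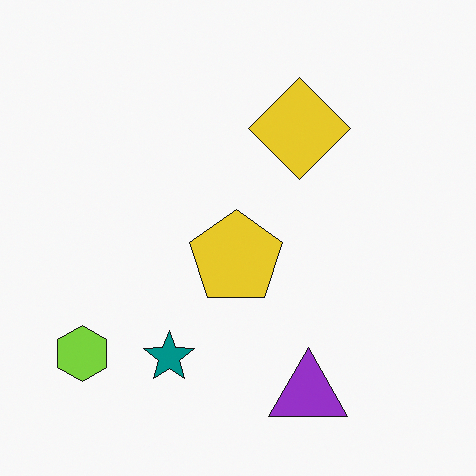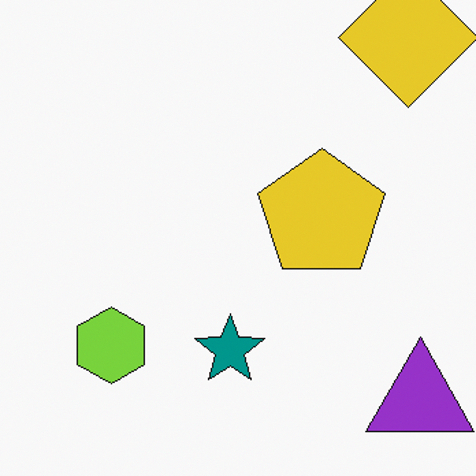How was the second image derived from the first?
The second image is the first cropped slightly and scaled back up.

The visible shapes are larger and the field of view is narrower; shapes near the original edges may be partly or wholly outside the frame — a crop-and-rescale.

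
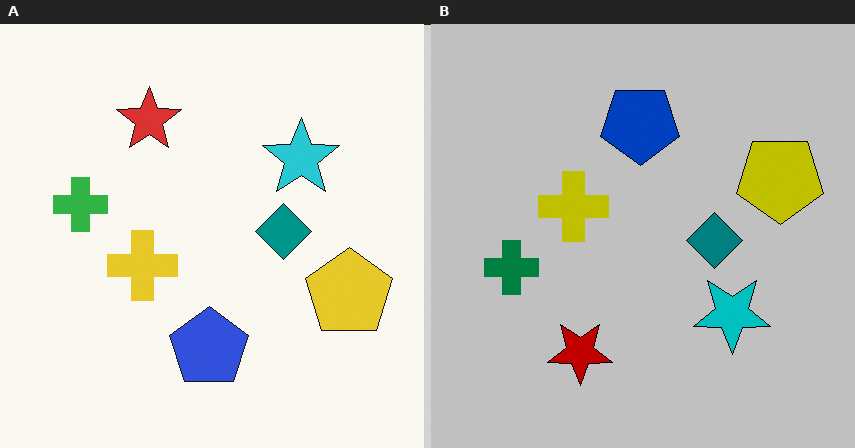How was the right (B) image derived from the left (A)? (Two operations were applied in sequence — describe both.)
Flipped vertically (top ↔ bottom), then heavily posterized to just a handful of flat colors.

The red star is in the top of the left (A) image and the bottom of the right (B) — shapes on opposite sides of the horizontal midline have swapped in a mirror flip. Each flat color has snapped to a coarser quantized level — most visibly, the near-white background has dropped to a flat grey.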